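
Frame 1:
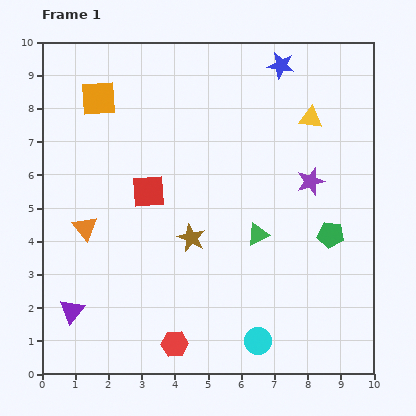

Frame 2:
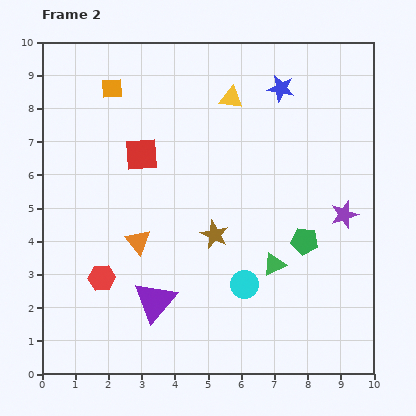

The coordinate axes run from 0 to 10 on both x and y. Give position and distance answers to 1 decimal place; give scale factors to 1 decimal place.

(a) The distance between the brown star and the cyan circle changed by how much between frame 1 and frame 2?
-2.0

Distance in frame 1: 3.7. Distance in frame 2: 1.7.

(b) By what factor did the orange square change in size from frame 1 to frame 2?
0.6×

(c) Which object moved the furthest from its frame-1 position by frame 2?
the red hexagon

(moved 3.0; next 2.5)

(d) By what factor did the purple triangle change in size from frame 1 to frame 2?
1.7×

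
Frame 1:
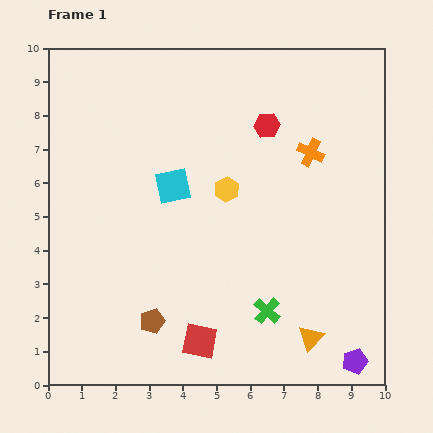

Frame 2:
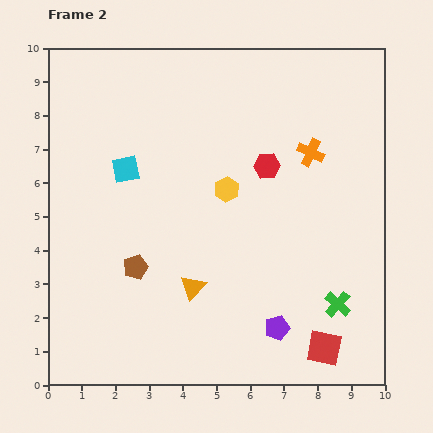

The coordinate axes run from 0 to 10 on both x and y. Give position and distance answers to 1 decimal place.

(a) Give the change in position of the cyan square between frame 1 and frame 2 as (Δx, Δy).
(-1.4, 0.5)

The cyan square was at (3.7, 5.9) in frame 1 and (2.3, 6.4) in frame 2.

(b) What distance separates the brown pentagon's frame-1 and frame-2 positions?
1.7

The brown pentagon moved from (3.1, 1.9) to (2.6, 3.5), a distance of √(0.5² + 1.6²) ≈ 1.7.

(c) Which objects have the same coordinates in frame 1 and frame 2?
the orange cross, the yellow hexagon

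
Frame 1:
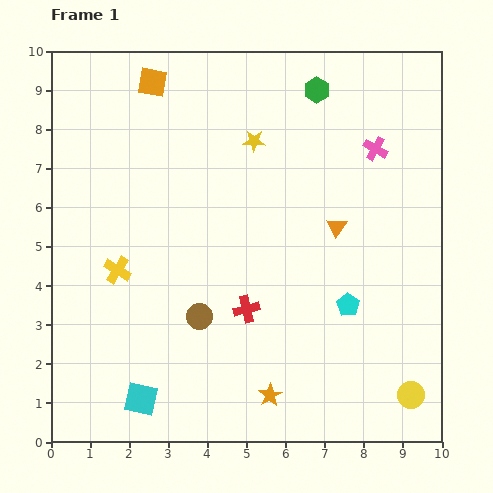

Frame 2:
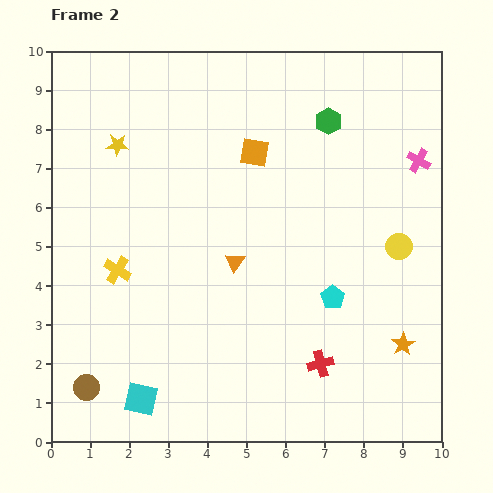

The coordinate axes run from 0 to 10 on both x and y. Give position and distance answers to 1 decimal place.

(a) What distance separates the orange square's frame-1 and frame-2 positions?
3.2

The orange square moved from (2.6, 9.2) to (5.2, 7.4), a distance of √(2.6² + 1.8²) ≈ 3.2.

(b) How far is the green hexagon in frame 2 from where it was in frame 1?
0.9

The green hexagon moved from (6.8, 9.0) to (7.1, 8.2), a distance of √(0.3² + 0.8²) ≈ 0.9.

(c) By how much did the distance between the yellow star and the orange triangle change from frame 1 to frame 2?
+1.2

Distance in frame 1: 3.0. Distance in frame 2: 4.2.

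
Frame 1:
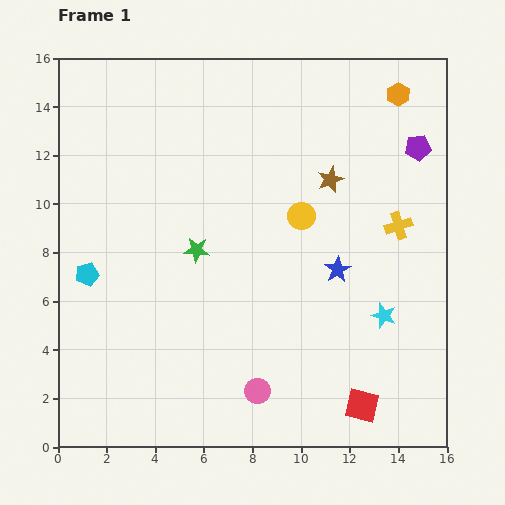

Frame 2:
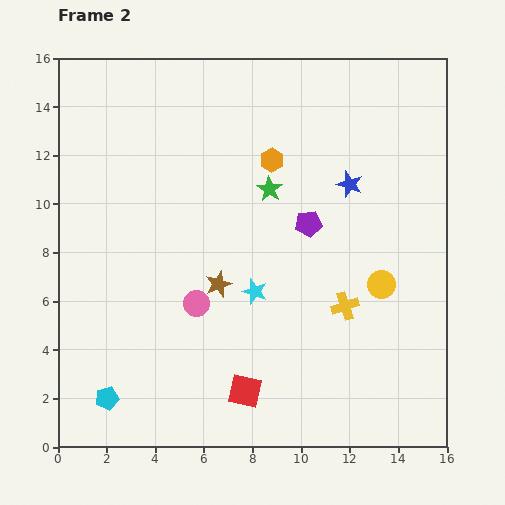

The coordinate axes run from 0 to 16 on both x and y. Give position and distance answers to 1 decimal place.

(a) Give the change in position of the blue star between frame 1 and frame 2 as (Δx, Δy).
(0.5, 3.5)

The blue star was at (11.5, 7.3) in frame 1 and (12.0, 10.8) in frame 2.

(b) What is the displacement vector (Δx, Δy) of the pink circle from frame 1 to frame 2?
(-2.5, 3.6)

The pink circle was at (8.2, 2.3) in frame 1 and (5.7, 5.9) in frame 2.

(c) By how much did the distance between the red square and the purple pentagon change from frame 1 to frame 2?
-3.4

Distance in frame 1: 10.8. Distance in frame 2: 7.4.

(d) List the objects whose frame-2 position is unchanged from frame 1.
none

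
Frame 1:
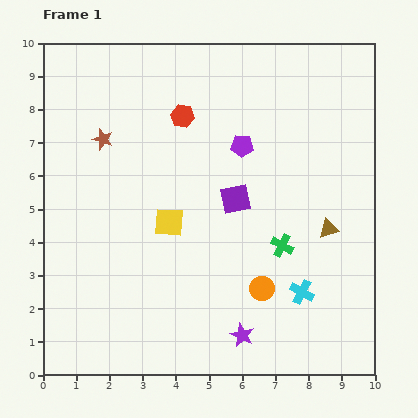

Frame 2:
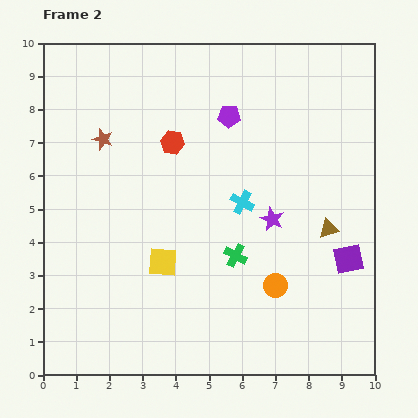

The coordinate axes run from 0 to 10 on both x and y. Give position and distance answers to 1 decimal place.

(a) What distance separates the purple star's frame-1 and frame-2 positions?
3.6

The purple star moved from (6.0, 1.2) to (6.9, 4.7), a distance of √(0.9² + 3.5²) ≈ 3.6.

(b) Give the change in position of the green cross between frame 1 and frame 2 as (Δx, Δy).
(-1.4, -0.3)

The green cross was at (7.2, 3.9) in frame 1 and (5.8, 3.6) in frame 2.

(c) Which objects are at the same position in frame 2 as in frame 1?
the brown star, the brown triangle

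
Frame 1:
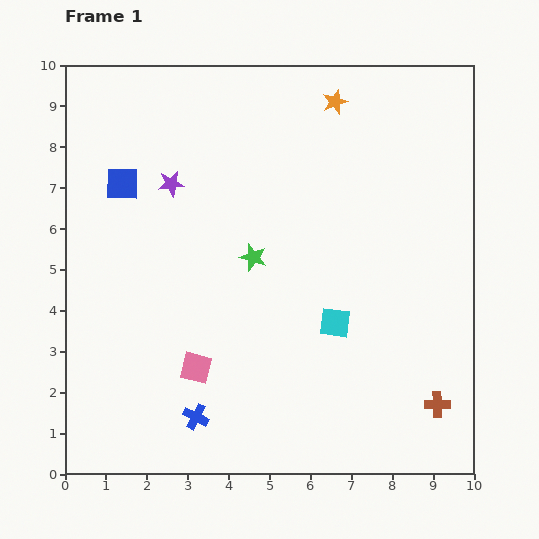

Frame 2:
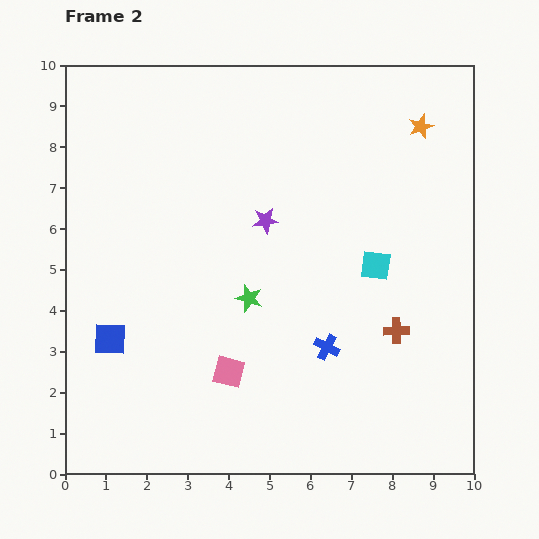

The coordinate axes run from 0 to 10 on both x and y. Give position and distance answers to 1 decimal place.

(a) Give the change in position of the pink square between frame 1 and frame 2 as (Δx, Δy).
(0.8, -0.1)

The pink square was at (3.2, 2.6) in frame 1 and (4.0, 2.5) in frame 2.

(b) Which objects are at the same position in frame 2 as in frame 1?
none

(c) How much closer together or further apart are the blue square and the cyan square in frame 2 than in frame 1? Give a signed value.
+0.5

Distance in frame 1: 6.2. Distance in frame 2: 6.7.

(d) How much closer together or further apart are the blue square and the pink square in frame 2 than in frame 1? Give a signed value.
-1.8

Distance in frame 1: 4.8. Distance in frame 2: 3.0.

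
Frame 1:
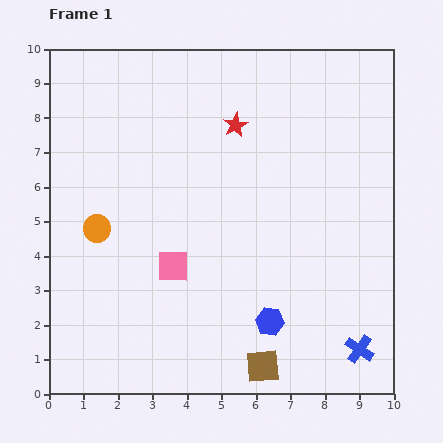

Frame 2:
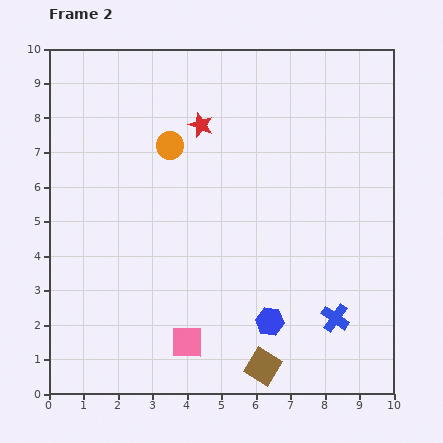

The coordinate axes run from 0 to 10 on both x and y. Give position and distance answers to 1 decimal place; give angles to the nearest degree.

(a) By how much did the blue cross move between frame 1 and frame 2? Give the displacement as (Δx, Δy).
(-0.7, 0.9)

The blue cross was at (9.0, 1.3) in frame 1 and (8.3, 2.2) in frame 2.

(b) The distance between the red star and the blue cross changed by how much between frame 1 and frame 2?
-0.6

Distance in frame 1: 7.4. Distance in frame 2: 6.8.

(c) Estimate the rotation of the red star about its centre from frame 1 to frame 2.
23° counter-clockwise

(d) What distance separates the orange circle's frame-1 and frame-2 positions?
3.2

The orange circle moved from (1.4, 4.8) to (3.5, 7.2), a distance of √(2.1² + 2.4²) ≈ 3.2.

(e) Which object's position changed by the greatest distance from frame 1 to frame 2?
the orange circle

(moved 3.2; next 2.2)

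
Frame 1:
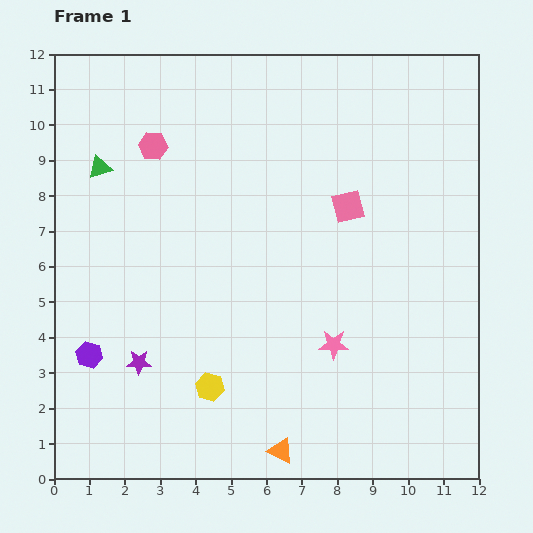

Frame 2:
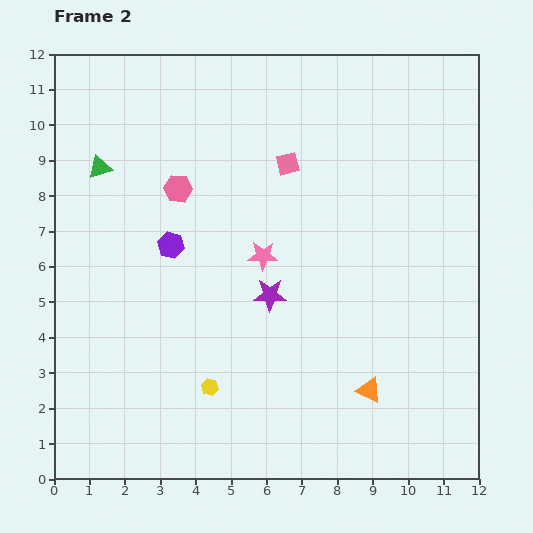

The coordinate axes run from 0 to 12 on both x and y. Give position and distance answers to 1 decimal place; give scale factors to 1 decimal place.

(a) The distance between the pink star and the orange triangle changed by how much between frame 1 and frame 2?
+1.4

Distance in frame 1: 3.4. Distance in frame 2: 4.8.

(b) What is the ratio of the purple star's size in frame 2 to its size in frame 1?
1.3×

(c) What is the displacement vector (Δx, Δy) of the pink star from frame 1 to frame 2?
(-2.0, 2.5)

The pink star was at (7.9, 3.8) in frame 1 and (5.9, 6.3) in frame 2.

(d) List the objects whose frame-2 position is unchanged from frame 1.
the yellow hexagon, the green triangle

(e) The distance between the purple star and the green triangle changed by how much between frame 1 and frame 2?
+0.4

Distance in frame 1: 5.6. Distance in frame 2: 6.0.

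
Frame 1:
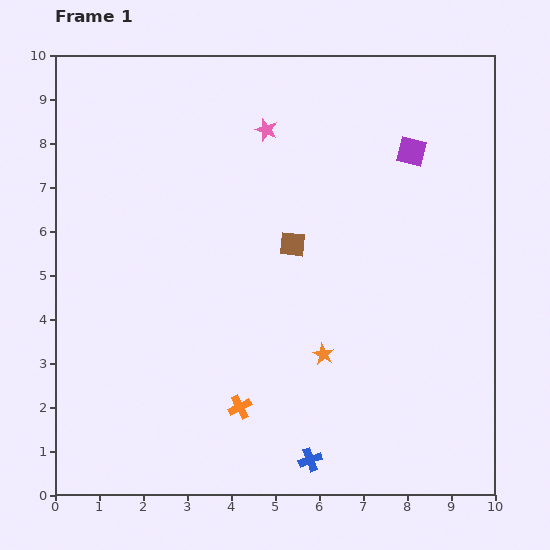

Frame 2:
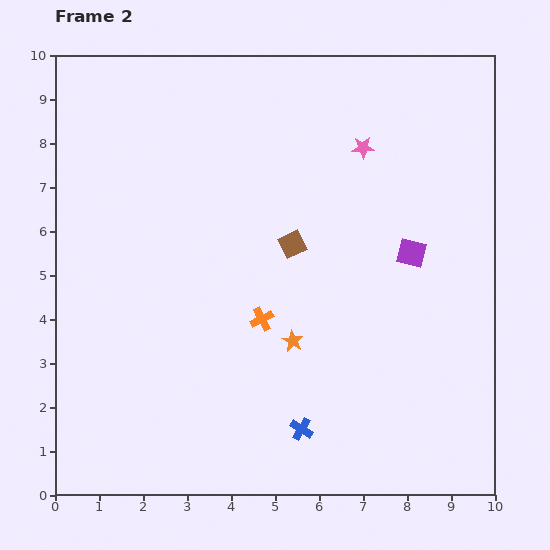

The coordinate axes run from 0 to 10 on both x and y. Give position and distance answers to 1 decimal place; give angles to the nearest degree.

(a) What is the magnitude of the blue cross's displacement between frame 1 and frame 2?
0.7

The blue cross moved from (5.8, 0.8) to (5.6, 1.5), a distance of √(0.2² + 0.7²) ≈ 0.7.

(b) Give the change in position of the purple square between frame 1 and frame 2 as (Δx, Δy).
(0.0, -2.3)

The purple square was at (8.1, 7.8) in frame 1 and (8.1, 5.5) in frame 2.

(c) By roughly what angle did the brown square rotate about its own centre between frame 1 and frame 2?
32° counter-clockwise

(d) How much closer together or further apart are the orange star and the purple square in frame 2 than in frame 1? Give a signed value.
-1.6

Distance in frame 1: 5.0. Distance in frame 2: 3.4.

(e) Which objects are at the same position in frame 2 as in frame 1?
the brown square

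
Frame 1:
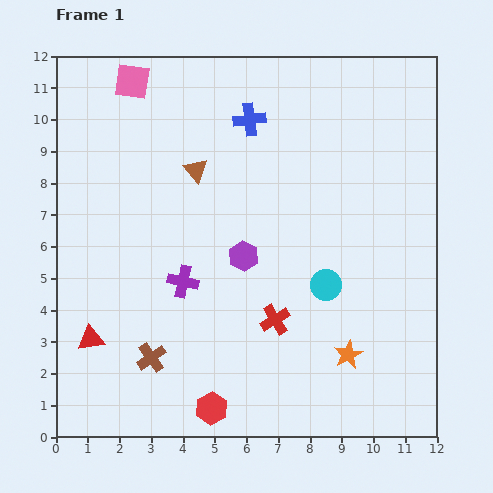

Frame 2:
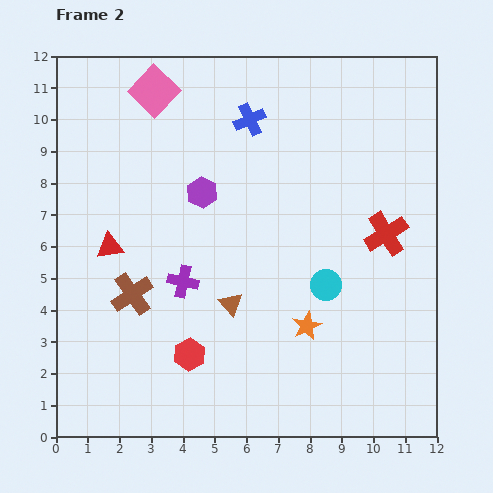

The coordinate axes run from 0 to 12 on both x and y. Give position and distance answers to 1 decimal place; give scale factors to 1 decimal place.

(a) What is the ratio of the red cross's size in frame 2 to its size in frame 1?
1.5×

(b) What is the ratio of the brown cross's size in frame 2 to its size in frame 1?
1.4×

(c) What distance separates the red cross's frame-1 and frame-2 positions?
4.4

The red cross moved from (6.9, 3.7) to (10.4, 6.4), a distance of √(3.5² + 2.7²) ≈ 4.4.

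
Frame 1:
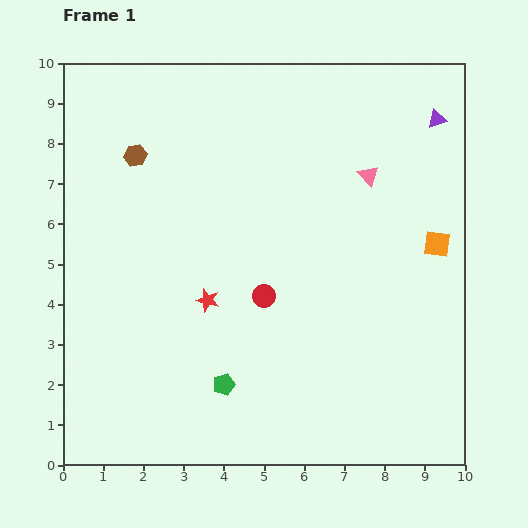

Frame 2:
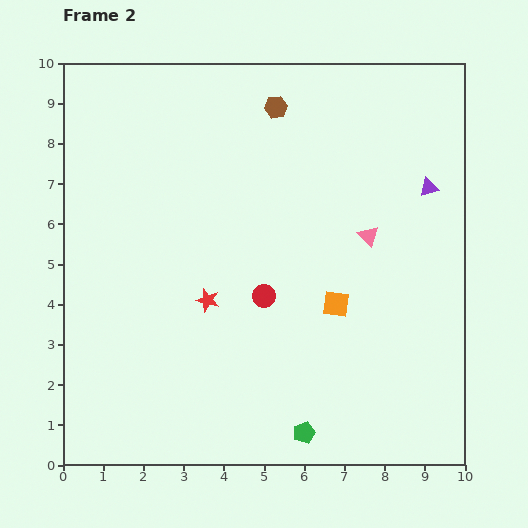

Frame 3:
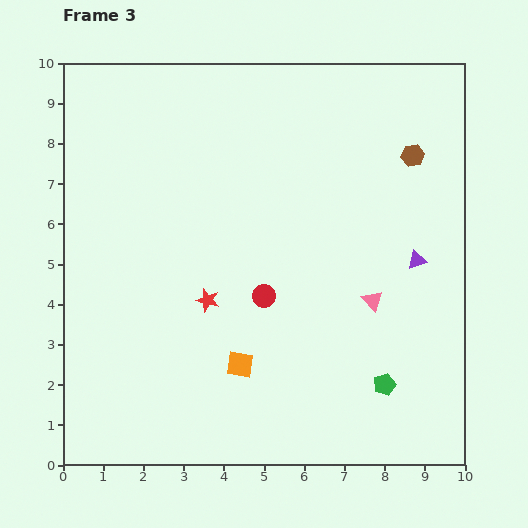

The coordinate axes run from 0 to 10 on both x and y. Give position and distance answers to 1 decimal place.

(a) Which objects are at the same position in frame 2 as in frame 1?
the red circle, the red star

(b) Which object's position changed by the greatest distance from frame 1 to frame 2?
the brown hexagon

(moved 3.7; next 2.9)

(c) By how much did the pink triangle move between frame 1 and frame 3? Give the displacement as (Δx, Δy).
(0.1, -3.1)

The pink triangle was at (7.6, 7.2) in frame 1 and (7.7, 4.1) in frame 3.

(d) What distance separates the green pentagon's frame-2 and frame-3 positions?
2.3

The green pentagon moved from (6.0, 0.8) to (8.0, 2.0), a distance of √(2.0² + 1.2²) ≈ 2.3.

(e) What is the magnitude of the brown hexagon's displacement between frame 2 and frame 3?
3.6

The brown hexagon moved from (5.3, 8.9) to (8.7, 7.7), a distance of √(3.4² + 1.2²) ≈ 3.6.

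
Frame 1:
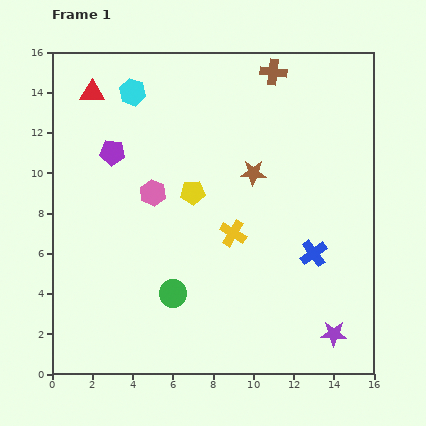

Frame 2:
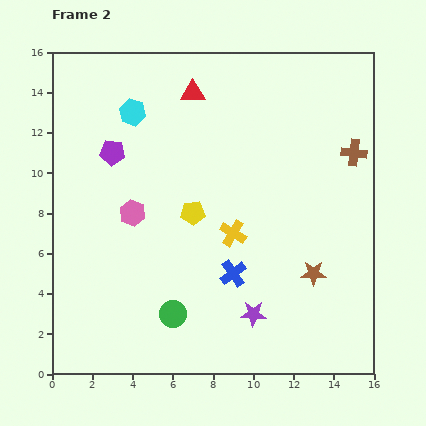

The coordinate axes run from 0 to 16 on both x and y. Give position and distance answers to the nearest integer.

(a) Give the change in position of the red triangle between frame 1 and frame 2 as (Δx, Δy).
(5, 0)

The red triangle was at (2, 14) in frame 1 and (7, 14) in frame 2.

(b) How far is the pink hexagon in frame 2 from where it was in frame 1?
1

The pink hexagon moved from (5, 9) to (4, 8), a distance of √(1² + 1²) ≈ 1.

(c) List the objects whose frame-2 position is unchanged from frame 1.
the purple pentagon, the yellow cross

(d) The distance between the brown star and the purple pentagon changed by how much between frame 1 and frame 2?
+5

Distance in frame 1: 7. Distance in frame 2: 12.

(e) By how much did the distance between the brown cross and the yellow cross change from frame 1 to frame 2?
-1

Distance in frame 1: 8. Distance in frame 2: 7.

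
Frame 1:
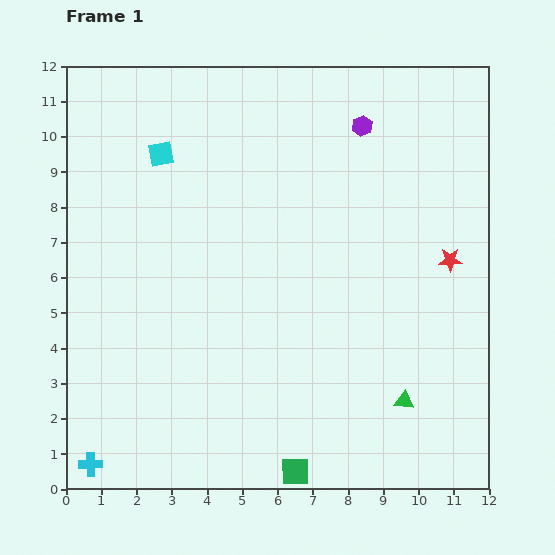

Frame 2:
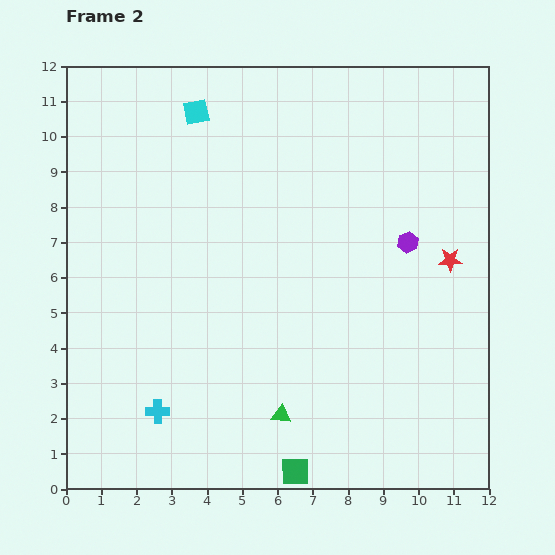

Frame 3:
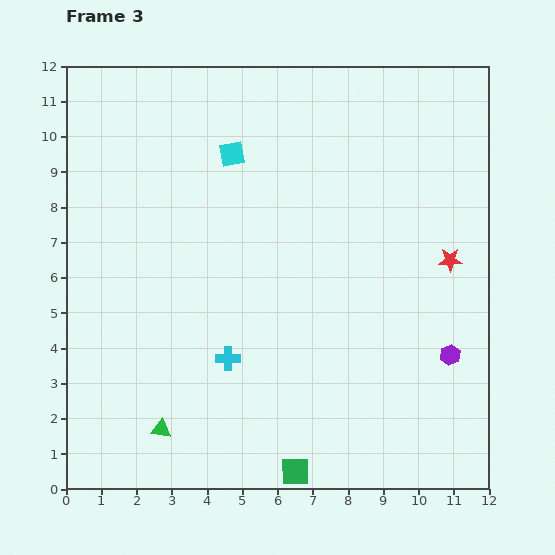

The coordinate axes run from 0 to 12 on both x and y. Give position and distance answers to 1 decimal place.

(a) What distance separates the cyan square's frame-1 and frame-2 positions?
1.6

The cyan square moved from (2.7, 9.5) to (3.7, 10.7), a distance of √(1.0² + 1.2²) ≈ 1.6.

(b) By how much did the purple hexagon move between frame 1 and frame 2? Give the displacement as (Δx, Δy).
(1.3, -3.3)

The purple hexagon was at (8.4, 10.3) in frame 1 and (9.7, 7.0) in frame 2.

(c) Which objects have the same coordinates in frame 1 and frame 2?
the green square, the red star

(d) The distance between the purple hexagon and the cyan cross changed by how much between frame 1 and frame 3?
-6.0

Distance in frame 1: 12.3. Distance in frame 3: 6.3.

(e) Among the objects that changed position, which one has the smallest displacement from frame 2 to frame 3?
the cyan square

(moved 1.6)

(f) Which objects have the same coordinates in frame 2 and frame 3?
the green square, the red star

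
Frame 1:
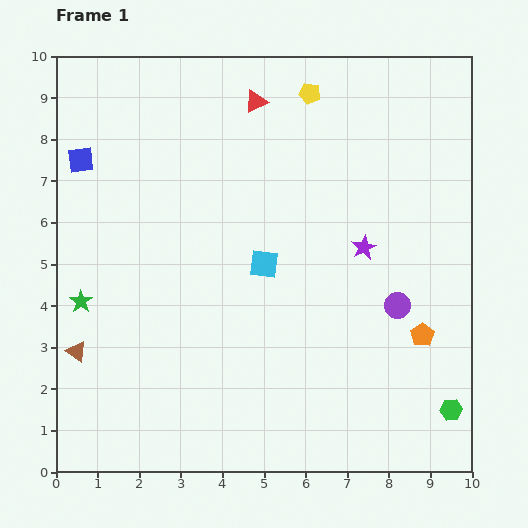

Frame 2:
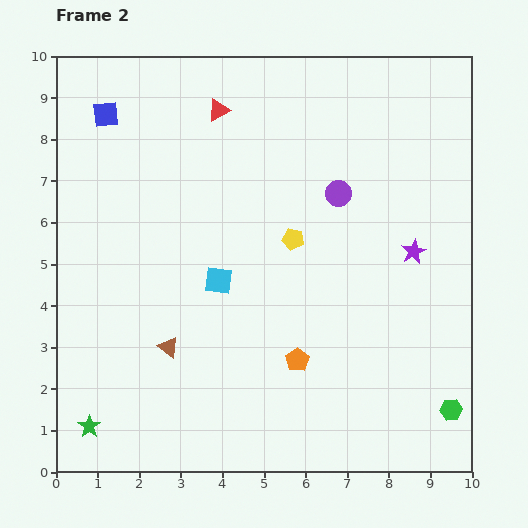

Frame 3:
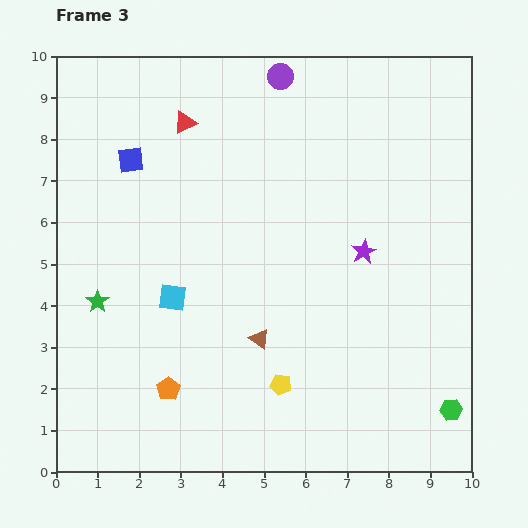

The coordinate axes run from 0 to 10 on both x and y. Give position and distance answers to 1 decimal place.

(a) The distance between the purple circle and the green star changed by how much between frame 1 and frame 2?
+0.6

Distance in frame 1: 7.6. Distance in frame 2: 8.2.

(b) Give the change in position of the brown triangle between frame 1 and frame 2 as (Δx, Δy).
(2.2, 0.1)

The brown triangle was at (0.5, 2.9) in frame 1 and (2.7, 3.0) in frame 2.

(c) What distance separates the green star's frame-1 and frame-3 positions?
0.4

The green star moved from (0.6, 4.1) to (1.0, 4.1), a distance of √(0.4² + 0.0²) ≈ 0.4.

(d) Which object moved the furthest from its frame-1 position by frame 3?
the yellow pentagon

(moved 7.0; next 6.2)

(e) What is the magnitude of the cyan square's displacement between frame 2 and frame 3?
1.2

The cyan square moved from (3.9, 4.6) to (2.8, 4.2), a distance of √(1.1² + 0.4²) ≈ 1.2.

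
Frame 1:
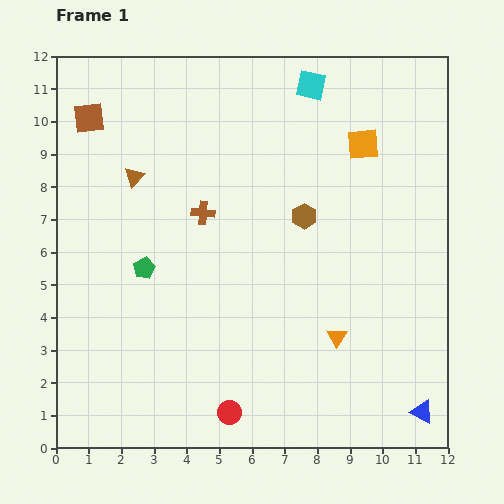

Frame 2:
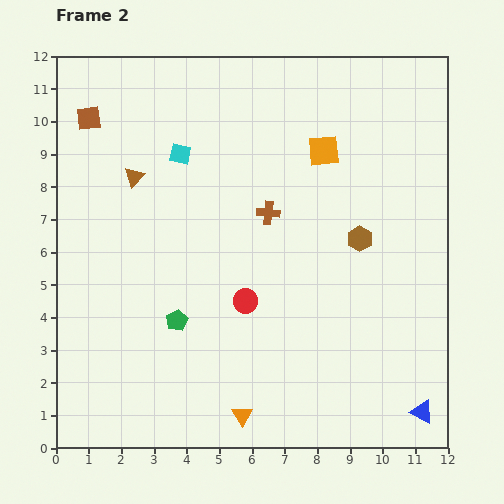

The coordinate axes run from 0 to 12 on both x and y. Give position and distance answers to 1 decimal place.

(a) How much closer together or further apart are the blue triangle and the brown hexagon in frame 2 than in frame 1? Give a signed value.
-1.4

Distance in frame 1: 7.0. Distance in frame 2: 5.6.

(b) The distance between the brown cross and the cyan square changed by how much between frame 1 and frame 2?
-1.9

Distance in frame 1: 5.1. Distance in frame 2: 3.2.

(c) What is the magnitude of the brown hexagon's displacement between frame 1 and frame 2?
1.8

The brown hexagon moved from (7.6, 7.1) to (9.3, 6.4), a distance of √(1.7² + 0.7²) ≈ 1.8.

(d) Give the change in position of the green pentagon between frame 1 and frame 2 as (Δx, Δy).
(1.0, -1.6)

The green pentagon was at (2.7, 5.5) in frame 1 and (3.7, 3.9) in frame 2.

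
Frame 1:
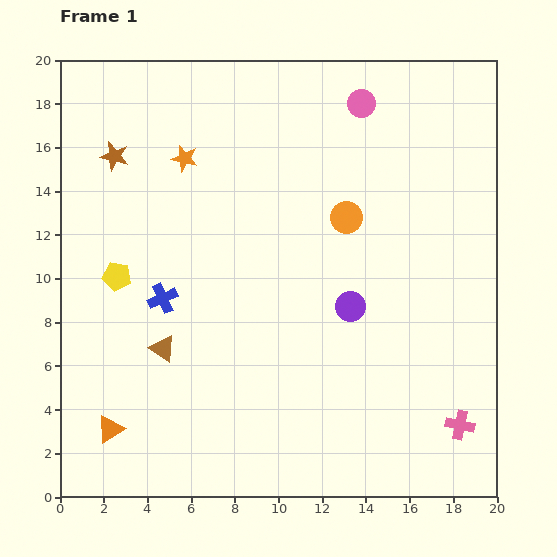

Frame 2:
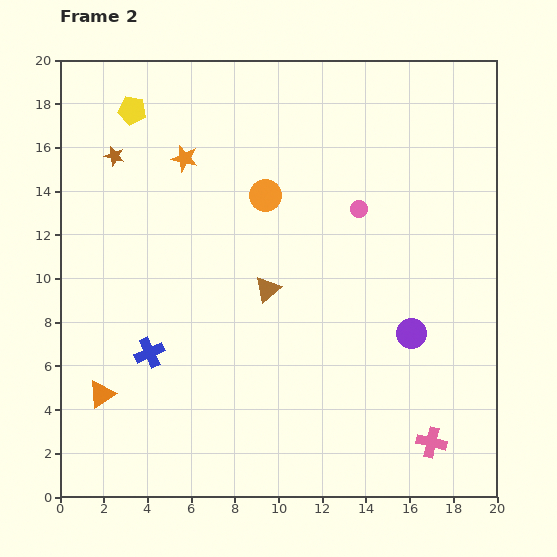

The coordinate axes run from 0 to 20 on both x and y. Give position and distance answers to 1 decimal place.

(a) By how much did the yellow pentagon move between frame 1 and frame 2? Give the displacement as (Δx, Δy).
(0.7, 7.6)

The yellow pentagon was at (2.6, 10.1) in frame 1 and (3.3, 17.7) in frame 2.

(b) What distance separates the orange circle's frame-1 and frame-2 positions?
3.8

The orange circle moved from (13.1, 12.8) to (9.4, 13.8), a distance of √(3.7² + 1.0²) ≈ 3.8.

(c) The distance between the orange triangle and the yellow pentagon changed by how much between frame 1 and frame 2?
+6.1

Distance in frame 1: 7.0. Distance in frame 2: 13.1.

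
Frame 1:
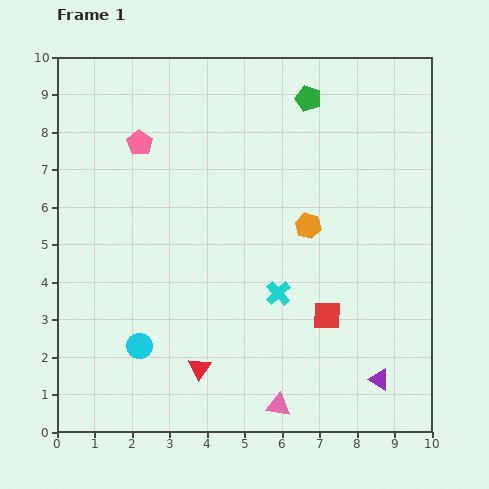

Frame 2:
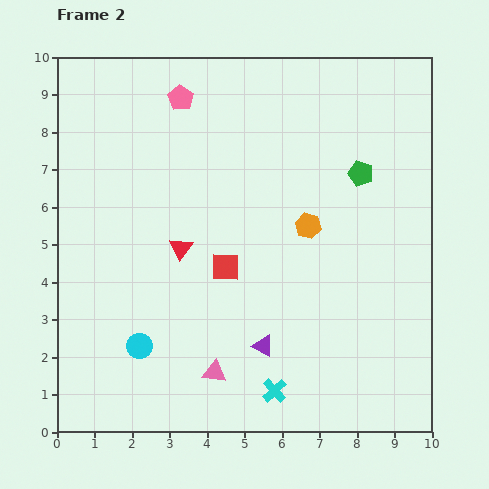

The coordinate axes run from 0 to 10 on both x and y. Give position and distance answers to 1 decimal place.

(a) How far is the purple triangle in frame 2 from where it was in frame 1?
3.2

The purple triangle moved from (8.6, 1.4) to (5.5, 2.3), a distance of √(3.1² + 0.9²) ≈ 3.2.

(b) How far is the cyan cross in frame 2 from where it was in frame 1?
2.6

The cyan cross moved from (5.9, 3.7) to (5.8, 1.1), a distance of √(0.1² + 2.6²) ≈ 2.6.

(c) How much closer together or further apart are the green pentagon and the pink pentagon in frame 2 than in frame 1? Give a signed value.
+0.5

Distance in frame 1: 4.7. Distance in frame 2: 5.2.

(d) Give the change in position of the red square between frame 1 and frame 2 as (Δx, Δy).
(-2.7, 1.3)

The red square was at (7.2, 3.1) in frame 1 and (4.5, 4.4) in frame 2.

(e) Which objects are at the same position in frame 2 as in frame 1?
the cyan circle, the orange hexagon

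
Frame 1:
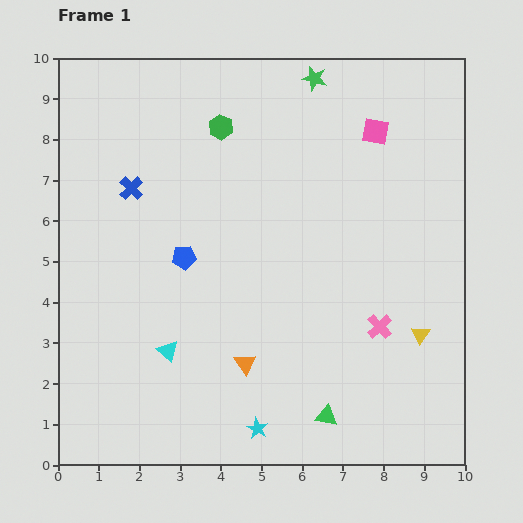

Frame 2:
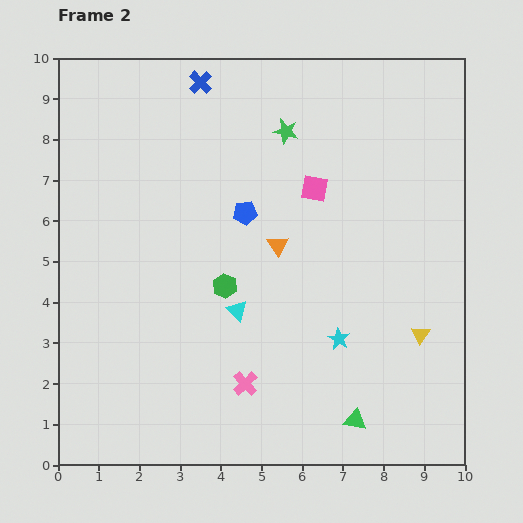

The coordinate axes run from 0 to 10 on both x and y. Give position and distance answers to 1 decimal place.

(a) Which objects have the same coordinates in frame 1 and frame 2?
the yellow triangle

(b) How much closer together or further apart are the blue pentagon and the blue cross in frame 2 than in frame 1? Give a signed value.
+1.3

Distance in frame 1: 2.1. Distance in frame 2: 3.4.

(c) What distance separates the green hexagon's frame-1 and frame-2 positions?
3.9

The green hexagon moved from (4.0, 8.3) to (4.1, 4.4), a distance of √(0.1² + 3.9²) ≈ 3.9.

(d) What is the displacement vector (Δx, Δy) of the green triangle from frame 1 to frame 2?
(0.7, -0.1)

The green triangle was at (6.6, 1.2) in frame 1 and (7.3, 1.1) in frame 2.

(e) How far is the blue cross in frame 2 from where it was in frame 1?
3.1

The blue cross moved from (1.8, 6.8) to (3.5, 9.4), a distance of √(1.7² + 2.6²) ≈ 3.1.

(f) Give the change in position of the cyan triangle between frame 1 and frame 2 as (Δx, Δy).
(1.7, 1.0)

The cyan triangle was at (2.7, 2.8) in frame 1 and (4.4, 3.8) in frame 2.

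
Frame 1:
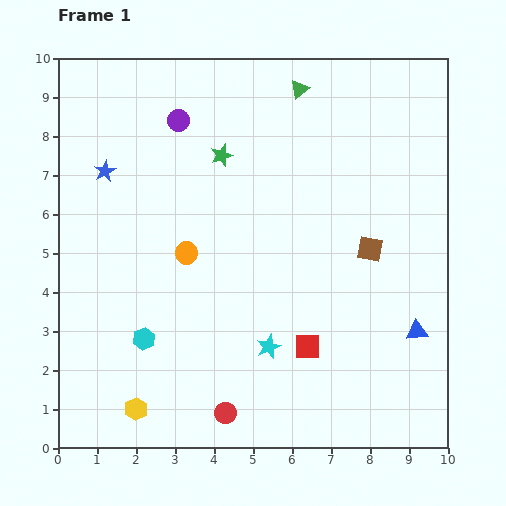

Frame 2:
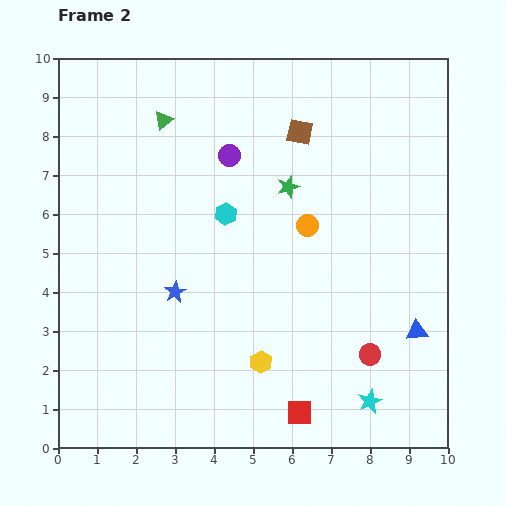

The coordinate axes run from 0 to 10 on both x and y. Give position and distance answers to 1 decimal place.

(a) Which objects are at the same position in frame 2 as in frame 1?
the blue triangle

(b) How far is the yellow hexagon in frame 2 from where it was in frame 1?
3.4

The yellow hexagon moved from (2.0, 1.0) to (5.2, 2.2), a distance of √(3.2² + 1.2²) ≈ 3.4.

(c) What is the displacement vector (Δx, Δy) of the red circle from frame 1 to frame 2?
(3.7, 1.5)

The red circle was at (4.3, 0.9) in frame 1 and (8.0, 2.4) in frame 2.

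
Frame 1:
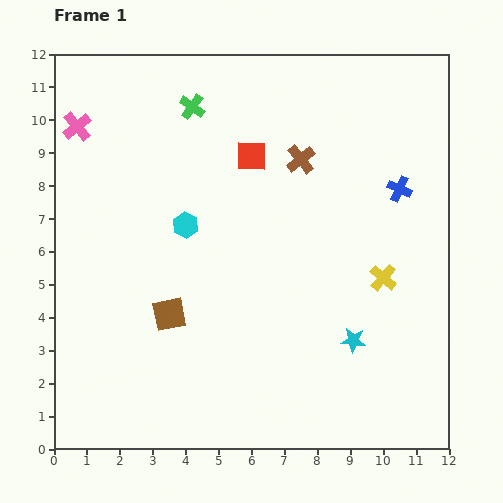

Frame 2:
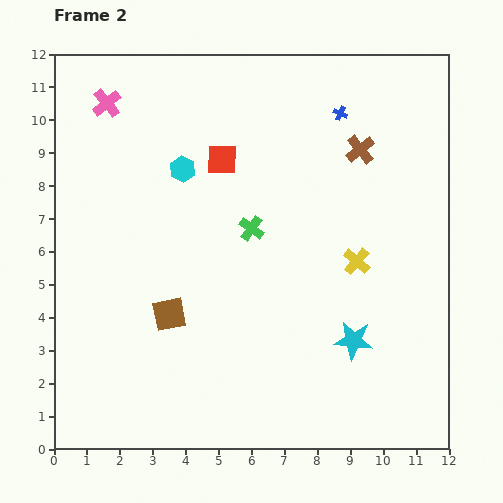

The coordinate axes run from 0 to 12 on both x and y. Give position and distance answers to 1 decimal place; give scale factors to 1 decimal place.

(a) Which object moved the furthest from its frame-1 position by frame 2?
the green cross

(moved 4.1; next 2.9)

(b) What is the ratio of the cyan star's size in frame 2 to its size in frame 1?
1.5×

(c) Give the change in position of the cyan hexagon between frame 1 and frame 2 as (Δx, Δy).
(-0.1, 1.7)

The cyan hexagon was at (4.0, 6.8) in frame 1 and (3.9, 8.5) in frame 2.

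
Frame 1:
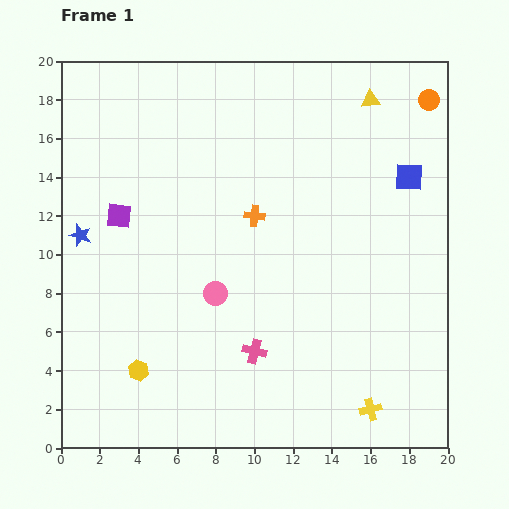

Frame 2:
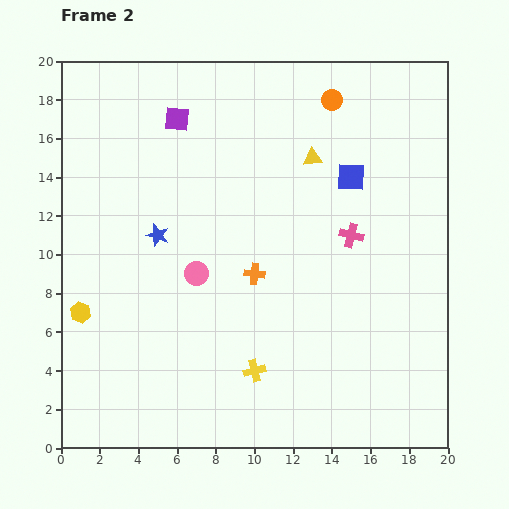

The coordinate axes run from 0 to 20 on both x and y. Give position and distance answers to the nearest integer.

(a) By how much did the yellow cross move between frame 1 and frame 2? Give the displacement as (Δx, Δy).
(-6, 2)

The yellow cross was at (16, 2) in frame 1 and (10, 4) in frame 2.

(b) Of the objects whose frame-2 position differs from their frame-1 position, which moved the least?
the pink circle

(moved 1)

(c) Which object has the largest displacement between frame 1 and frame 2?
the pink cross

(moved 8; next 6)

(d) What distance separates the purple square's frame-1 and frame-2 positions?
6

The purple square moved from (3, 12) to (6, 17), a distance of √(3² + 5²) ≈ 6.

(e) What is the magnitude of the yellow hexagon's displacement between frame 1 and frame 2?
4

The yellow hexagon moved from (4, 4) to (1, 7), a distance of √(3² + 3²) ≈ 4.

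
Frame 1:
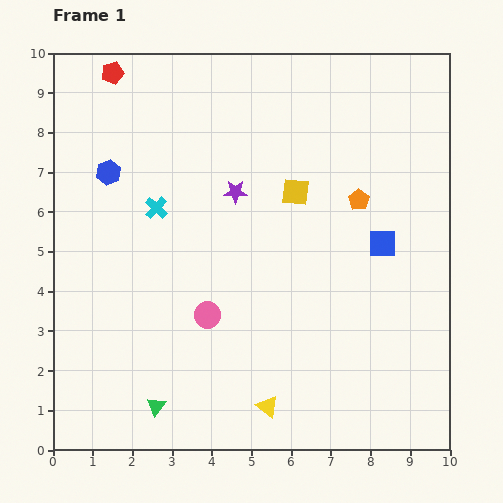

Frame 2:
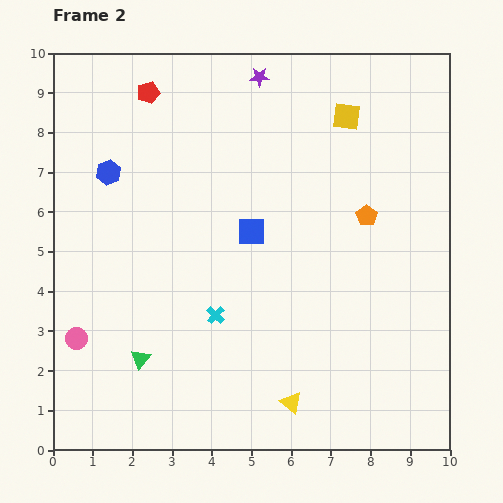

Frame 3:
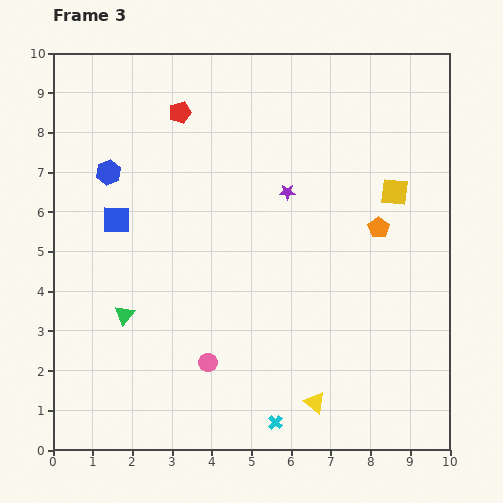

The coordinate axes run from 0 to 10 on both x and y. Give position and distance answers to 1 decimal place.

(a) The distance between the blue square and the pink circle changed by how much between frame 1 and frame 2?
+0.4

Distance in frame 1: 4.8. Distance in frame 2: 5.2.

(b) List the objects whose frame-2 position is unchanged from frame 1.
the blue hexagon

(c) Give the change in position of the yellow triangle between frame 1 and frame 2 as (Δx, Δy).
(0.6, 0.1)

The yellow triangle was at (5.4, 1.1) in frame 1 and (6.0, 1.2) in frame 2.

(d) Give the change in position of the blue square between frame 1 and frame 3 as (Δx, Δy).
(-6.7, 0.6)

The blue square was at (8.3, 5.2) in frame 1 and (1.6, 5.8) in frame 3.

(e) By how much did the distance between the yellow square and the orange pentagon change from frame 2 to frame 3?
-1.5

Distance in frame 2: 2.5. Distance in frame 3: 1.0.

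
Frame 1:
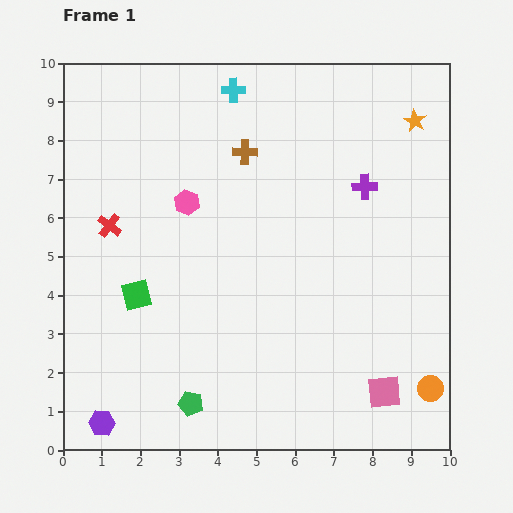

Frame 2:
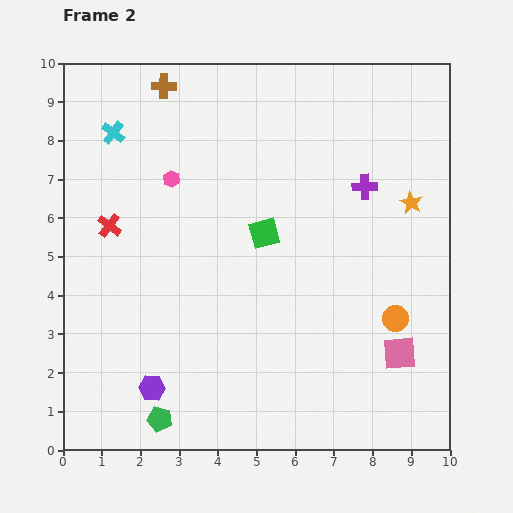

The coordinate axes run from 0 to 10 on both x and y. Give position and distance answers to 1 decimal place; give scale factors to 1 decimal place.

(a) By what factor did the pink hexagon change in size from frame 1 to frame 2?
0.7×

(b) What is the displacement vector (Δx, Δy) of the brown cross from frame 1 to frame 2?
(-2.1, 1.7)

The brown cross was at (4.7, 7.7) in frame 1 and (2.6, 9.4) in frame 2.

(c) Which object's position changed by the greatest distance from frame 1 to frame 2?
the green square

(moved 3.7; next 3.3)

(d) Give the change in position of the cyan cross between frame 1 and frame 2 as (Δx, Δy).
(-3.1, -1.1)

The cyan cross was at (4.4, 9.3) in frame 1 and (1.3, 8.2) in frame 2.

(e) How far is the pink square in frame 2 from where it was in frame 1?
1.1

The pink square moved from (8.3, 1.5) to (8.7, 2.5), a distance of √(0.4² + 1.0²) ≈ 1.1.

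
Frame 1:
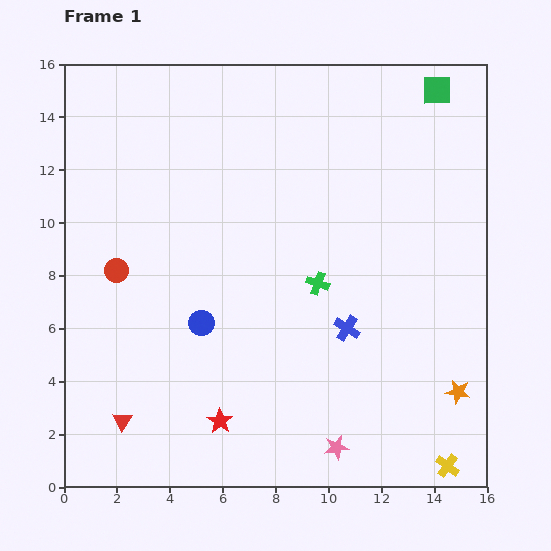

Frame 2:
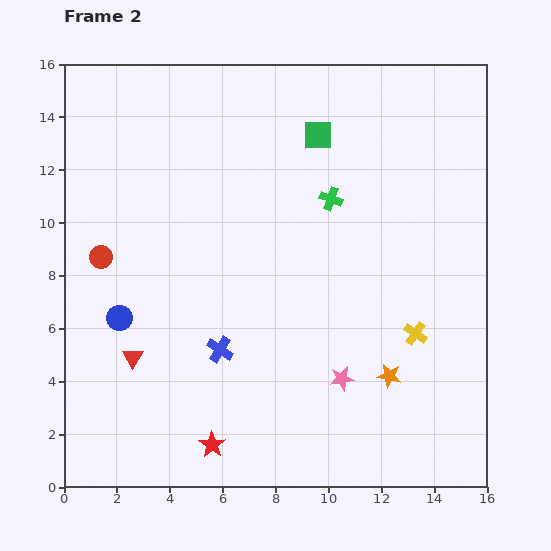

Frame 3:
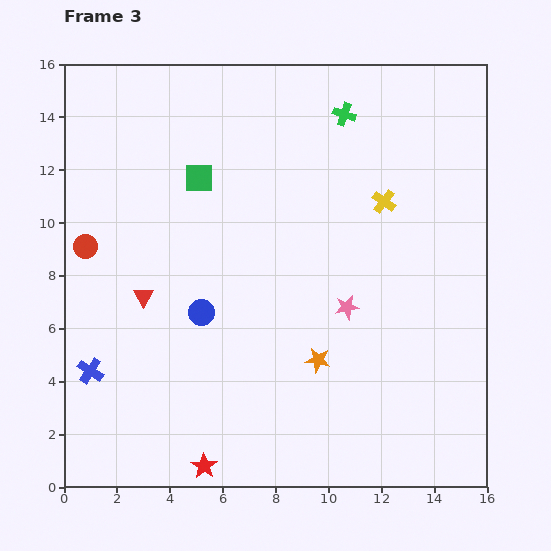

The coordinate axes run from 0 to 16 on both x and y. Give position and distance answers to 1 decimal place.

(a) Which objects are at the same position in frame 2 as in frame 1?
none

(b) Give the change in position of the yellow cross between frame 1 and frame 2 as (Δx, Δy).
(-1.2, 5.0)

The yellow cross was at (14.5, 0.8) in frame 1 and (13.3, 5.8) in frame 2.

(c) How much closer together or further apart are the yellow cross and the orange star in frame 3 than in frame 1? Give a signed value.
+3.7

Distance in frame 1: 2.8. Distance in frame 3: 6.5.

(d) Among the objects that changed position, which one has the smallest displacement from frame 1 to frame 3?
the blue circle

(moved 0.4)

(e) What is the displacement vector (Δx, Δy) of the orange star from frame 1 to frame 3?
(-5.3, 1.2)

The orange star was at (14.9, 3.6) in frame 1 and (9.6, 4.8) in frame 3.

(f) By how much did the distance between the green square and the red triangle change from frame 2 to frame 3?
-5.9

Distance in frame 2: 10.9. Distance in frame 3: 5.0.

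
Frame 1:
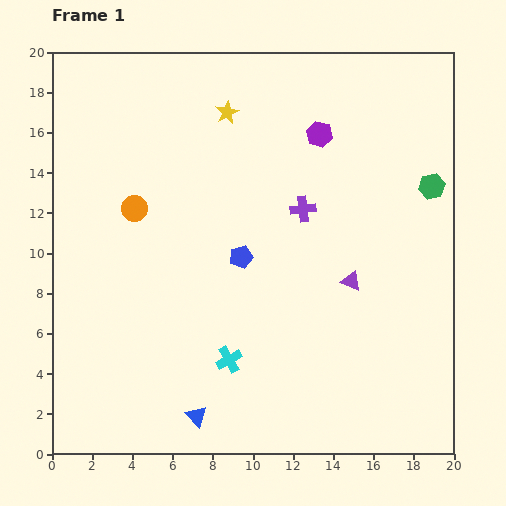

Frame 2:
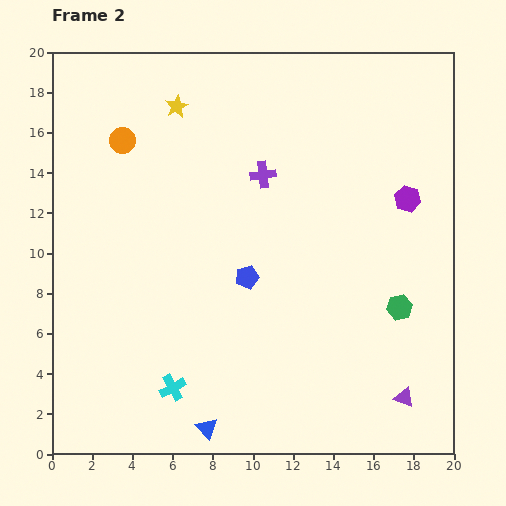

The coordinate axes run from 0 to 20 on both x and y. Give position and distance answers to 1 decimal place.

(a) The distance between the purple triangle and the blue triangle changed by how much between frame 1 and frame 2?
-0.3

Distance in frame 1: 10.2. Distance in frame 2: 9.9.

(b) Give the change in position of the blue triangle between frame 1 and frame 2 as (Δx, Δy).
(0.5, -0.6)

The blue triangle was at (7.2, 1.9) in frame 1 and (7.7, 1.3) in frame 2.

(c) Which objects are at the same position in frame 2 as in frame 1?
none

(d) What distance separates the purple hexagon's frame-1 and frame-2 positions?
5.4

The purple hexagon moved from (13.3, 15.9) to (17.7, 12.7), a distance of √(4.4² + 3.2²) ≈ 5.4.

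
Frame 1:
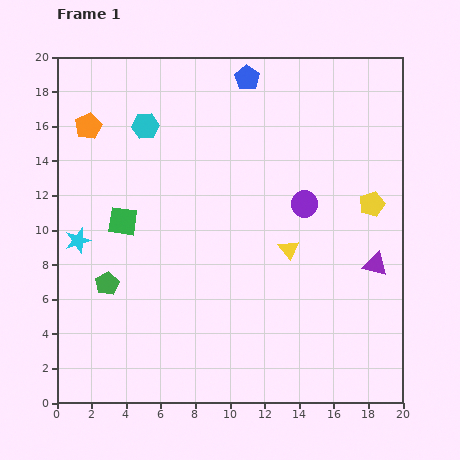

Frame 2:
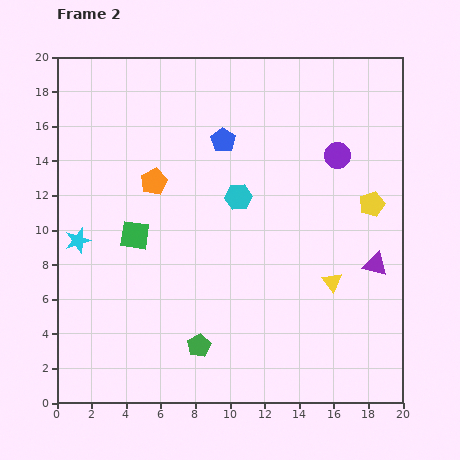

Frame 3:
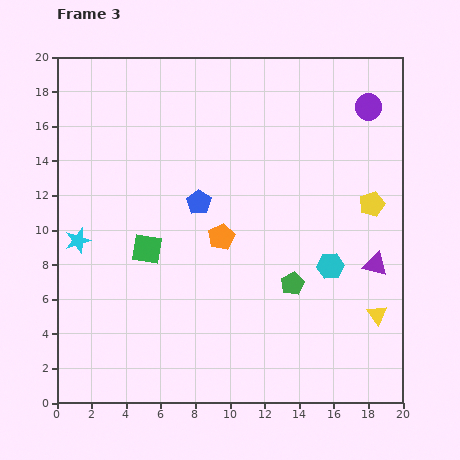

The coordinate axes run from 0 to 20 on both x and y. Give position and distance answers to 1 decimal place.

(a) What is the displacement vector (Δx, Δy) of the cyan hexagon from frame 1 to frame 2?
(5.4, -4.1)

The cyan hexagon was at (5.1, 16.0) in frame 1 and (10.5, 11.9) in frame 2.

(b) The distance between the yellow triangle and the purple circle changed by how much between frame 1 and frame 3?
+9.2

Distance in frame 1: 2.8. Distance in frame 3: 12.0.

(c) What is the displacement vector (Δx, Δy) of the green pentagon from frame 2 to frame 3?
(5.4, 3.6)

The green pentagon was at (8.2, 3.3) in frame 2 and (13.6, 6.9) in frame 3.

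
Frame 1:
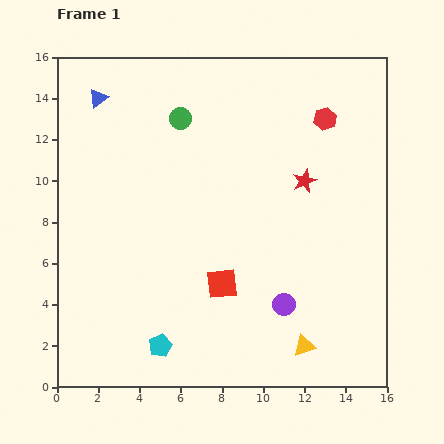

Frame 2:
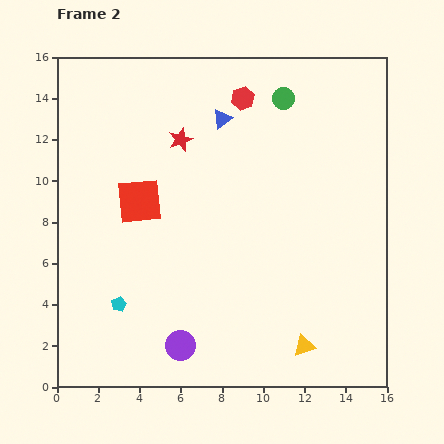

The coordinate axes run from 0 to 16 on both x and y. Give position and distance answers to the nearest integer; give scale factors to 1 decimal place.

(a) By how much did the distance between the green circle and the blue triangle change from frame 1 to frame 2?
-1

Distance in frame 1: 4. Distance in frame 2: 3.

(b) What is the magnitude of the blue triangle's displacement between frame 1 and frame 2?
6

The blue triangle moved from (2, 14) to (8, 13), a distance of √(6² + 1²) ≈ 6.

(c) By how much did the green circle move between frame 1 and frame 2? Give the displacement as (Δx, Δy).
(5, 1)

The green circle was at (6, 13) in frame 1 and (11, 14) in frame 2.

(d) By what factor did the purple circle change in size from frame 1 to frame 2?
1.3×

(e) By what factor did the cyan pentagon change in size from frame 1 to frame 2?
0.6×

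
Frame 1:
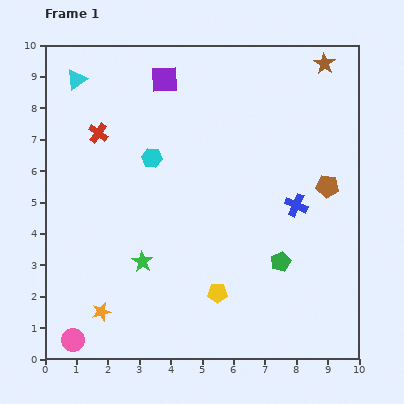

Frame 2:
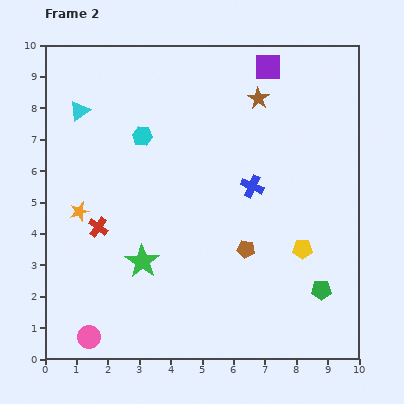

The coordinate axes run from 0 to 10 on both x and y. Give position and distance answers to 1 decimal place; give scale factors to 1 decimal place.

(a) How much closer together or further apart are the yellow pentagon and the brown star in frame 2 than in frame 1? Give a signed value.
-3.1

Distance in frame 1: 8.1. Distance in frame 2: 5.0.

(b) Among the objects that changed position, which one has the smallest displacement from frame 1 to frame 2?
the pink circle

(moved 0.5)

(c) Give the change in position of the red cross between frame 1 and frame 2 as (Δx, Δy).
(0.0, -3.0)

The red cross was at (1.7, 7.2) in frame 1 and (1.7, 4.2) in frame 2.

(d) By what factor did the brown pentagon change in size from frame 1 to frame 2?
0.8×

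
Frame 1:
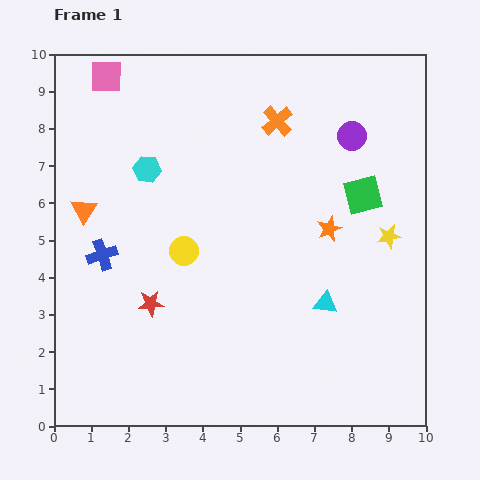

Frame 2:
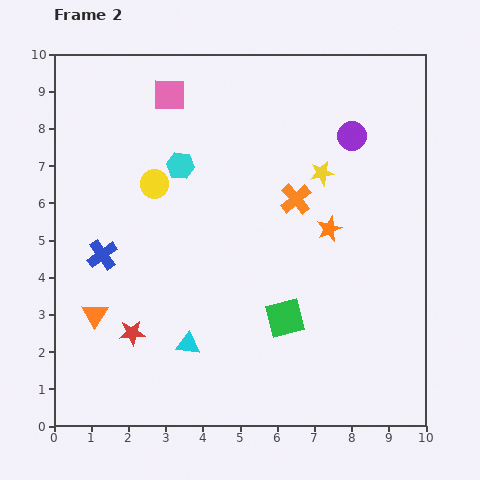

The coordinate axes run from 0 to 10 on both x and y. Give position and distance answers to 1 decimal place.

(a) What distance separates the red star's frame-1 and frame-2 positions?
0.9

The red star moved from (2.6, 3.3) to (2.1, 2.5), a distance of √(0.5² + 0.8²) ≈ 0.9.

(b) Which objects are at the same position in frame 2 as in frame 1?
the orange star, the purple circle, the blue cross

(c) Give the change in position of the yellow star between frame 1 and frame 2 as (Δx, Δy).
(-1.8, 1.7)

The yellow star was at (9.0, 5.1) in frame 1 and (7.2, 6.8) in frame 2.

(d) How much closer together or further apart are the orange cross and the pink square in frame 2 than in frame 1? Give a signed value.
-0.4

Distance in frame 1: 4.8. Distance in frame 2: 4.4.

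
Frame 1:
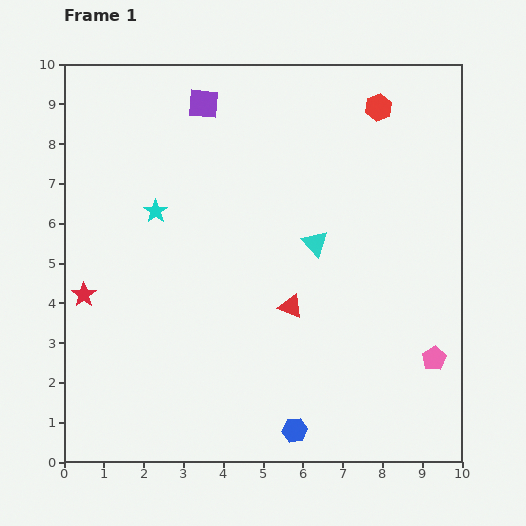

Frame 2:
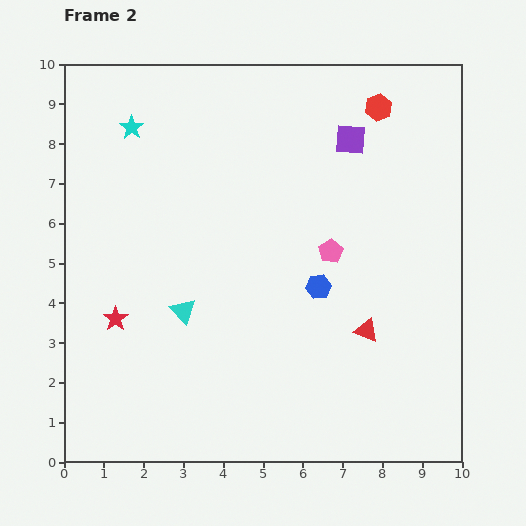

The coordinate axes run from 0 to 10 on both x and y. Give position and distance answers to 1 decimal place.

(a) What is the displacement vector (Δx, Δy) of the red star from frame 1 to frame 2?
(0.8, -0.6)

The red star was at (0.5, 4.2) in frame 1 and (1.3, 3.6) in frame 2.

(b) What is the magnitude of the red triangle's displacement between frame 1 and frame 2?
2.0

The red triangle moved from (5.7, 3.9) to (7.6, 3.3), a distance of √(1.9² + 0.6²) ≈ 2.0.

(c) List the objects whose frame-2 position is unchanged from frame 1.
the red hexagon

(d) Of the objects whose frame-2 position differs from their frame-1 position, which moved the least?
the red star

(moved 1.0)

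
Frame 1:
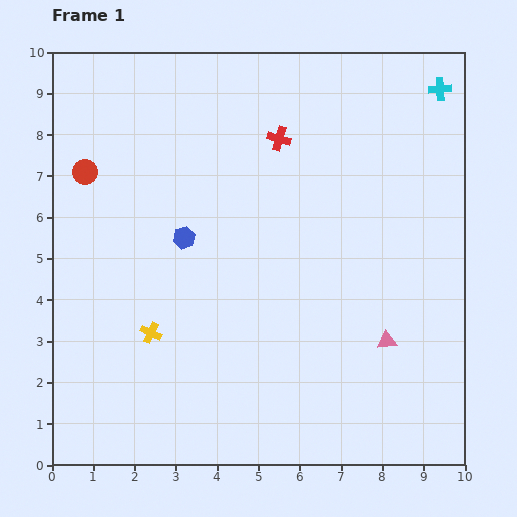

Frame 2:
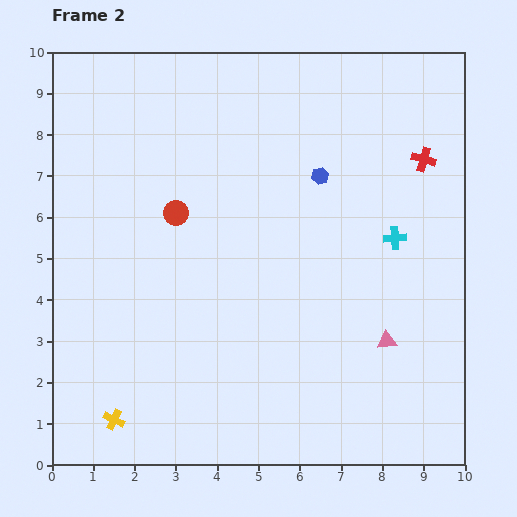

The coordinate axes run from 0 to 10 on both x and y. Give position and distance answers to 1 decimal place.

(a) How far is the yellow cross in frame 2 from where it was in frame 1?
2.3

The yellow cross moved from (2.4, 3.2) to (1.5, 1.1), a distance of √(0.9² + 2.1²) ≈ 2.3.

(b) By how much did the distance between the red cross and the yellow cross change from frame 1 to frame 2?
+4.2

Distance in frame 1: 5.6. Distance in frame 2: 9.8.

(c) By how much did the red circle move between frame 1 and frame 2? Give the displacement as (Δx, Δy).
(2.2, -1.0)

The red circle was at (0.8, 7.1) in frame 1 and (3.0, 6.1) in frame 2.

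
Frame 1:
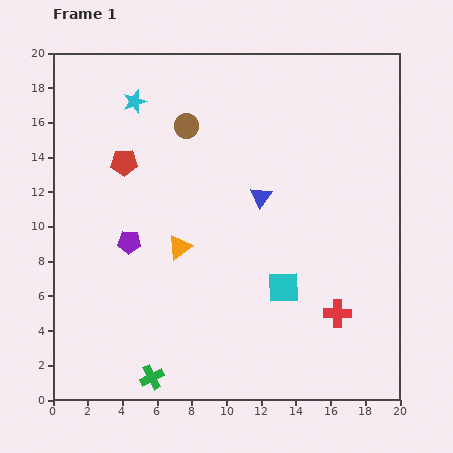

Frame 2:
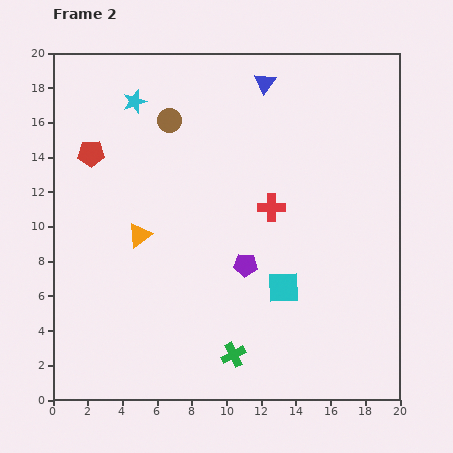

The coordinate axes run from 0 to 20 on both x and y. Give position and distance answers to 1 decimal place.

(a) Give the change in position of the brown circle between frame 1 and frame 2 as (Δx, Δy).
(-1.0, 0.3)

The brown circle was at (7.7, 15.8) in frame 1 and (6.7, 16.1) in frame 2.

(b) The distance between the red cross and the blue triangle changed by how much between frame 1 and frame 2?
-0.8

Distance in frame 1: 8.0. Distance in frame 2: 7.2.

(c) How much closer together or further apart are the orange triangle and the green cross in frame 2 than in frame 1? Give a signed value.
+1.1

Distance in frame 1: 7.7. Distance in frame 2: 8.8.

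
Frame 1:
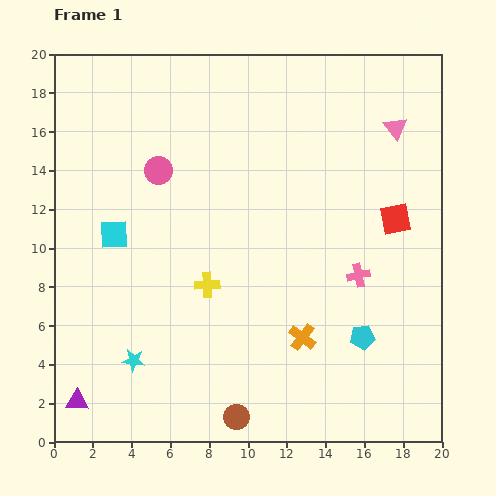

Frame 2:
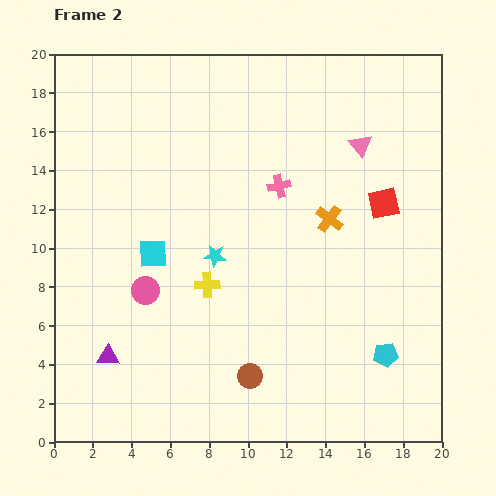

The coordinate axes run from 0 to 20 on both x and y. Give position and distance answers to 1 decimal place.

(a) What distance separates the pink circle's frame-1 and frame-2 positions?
6.2

The pink circle moved from (5.4, 14.0) to (4.7, 7.8), a distance of √(0.7² + 6.2²) ≈ 6.2.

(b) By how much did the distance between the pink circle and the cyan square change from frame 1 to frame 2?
-2.1

Distance in frame 1: 4.0. Distance in frame 2: 1.9.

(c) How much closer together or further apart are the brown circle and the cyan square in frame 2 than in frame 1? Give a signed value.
-3.3

Distance in frame 1: 11.3. Distance in frame 2: 8.0.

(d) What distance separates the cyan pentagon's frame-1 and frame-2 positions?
1.5

The cyan pentagon moved from (15.9, 5.4) to (17.1, 4.5), a distance of √(1.2² + 0.9²) ≈ 1.5.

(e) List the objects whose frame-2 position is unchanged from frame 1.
the yellow cross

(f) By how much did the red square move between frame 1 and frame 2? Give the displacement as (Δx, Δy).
(-0.6, 0.8)

The red square was at (17.6, 11.5) in frame 1 and (17.0, 12.3) in frame 2.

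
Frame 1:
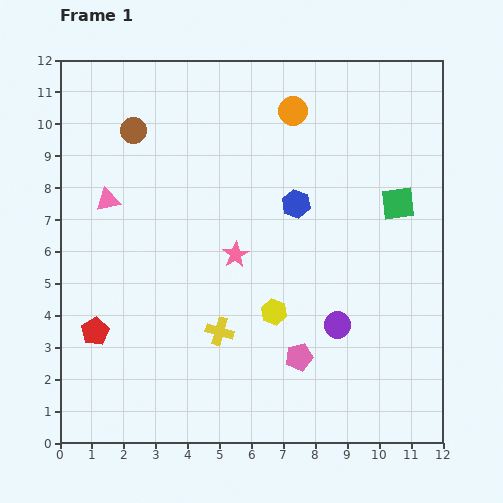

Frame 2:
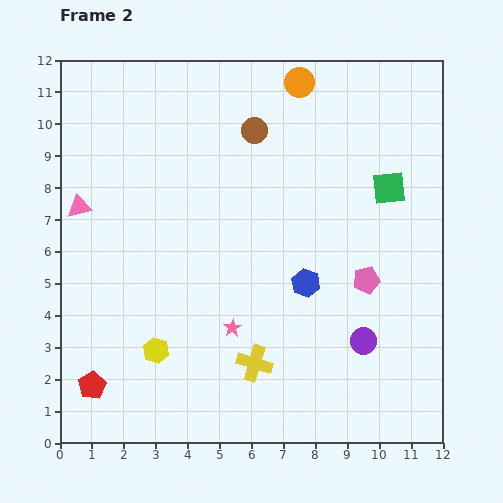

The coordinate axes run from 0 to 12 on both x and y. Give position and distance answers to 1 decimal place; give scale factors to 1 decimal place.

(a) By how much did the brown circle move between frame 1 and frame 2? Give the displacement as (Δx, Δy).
(3.8, 0.0)

The brown circle was at (2.3, 9.8) in frame 1 and (6.1, 9.8) in frame 2.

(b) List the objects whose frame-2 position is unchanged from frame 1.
none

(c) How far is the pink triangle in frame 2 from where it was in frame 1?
0.9

The pink triangle moved from (1.5, 7.6) to (0.6, 7.4), a distance of √(0.9² + 0.2²) ≈ 0.9.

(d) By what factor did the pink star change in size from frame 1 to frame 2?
0.7×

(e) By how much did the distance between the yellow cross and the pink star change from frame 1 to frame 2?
-1.2

Distance in frame 1: 2.5. Distance in frame 2: 1.3.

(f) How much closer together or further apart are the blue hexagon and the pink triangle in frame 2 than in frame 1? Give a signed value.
+1.6

Distance in frame 1: 5.9. Distance in frame 2: 7.5.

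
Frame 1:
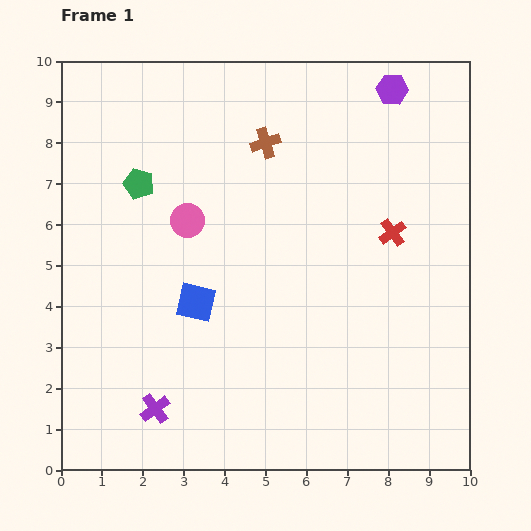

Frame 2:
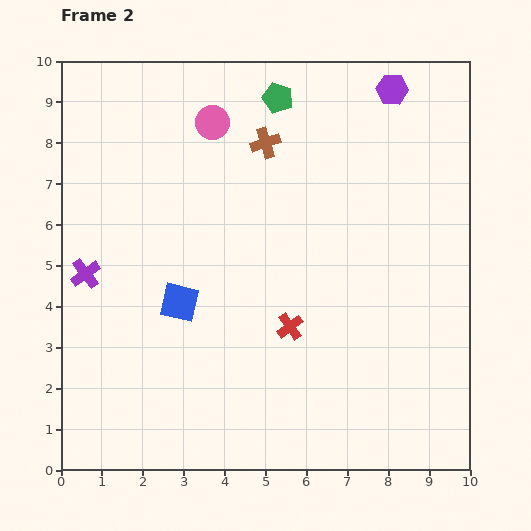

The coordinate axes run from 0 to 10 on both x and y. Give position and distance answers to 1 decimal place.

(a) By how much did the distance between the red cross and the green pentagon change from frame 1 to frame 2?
-0.7

Distance in frame 1: 6.3. Distance in frame 2: 5.6.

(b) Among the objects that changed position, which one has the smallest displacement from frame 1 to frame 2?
the blue square

(moved 0.4)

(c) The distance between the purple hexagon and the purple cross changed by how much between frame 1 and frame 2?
-1.0

Distance in frame 1: 9.7. Distance in frame 2: 8.7.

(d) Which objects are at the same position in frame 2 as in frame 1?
the purple hexagon, the brown cross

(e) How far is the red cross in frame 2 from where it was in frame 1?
3.4

The red cross moved from (8.1, 5.8) to (5.6, 3.5), a distance of √(2.5² + 2.3²) ≈ 3.4.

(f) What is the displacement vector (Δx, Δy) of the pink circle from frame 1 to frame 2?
(0.6, 2.4)

The pink circle was at (3.1, 6.1) in frame 1 and (3.7, 8.5) in frame 2.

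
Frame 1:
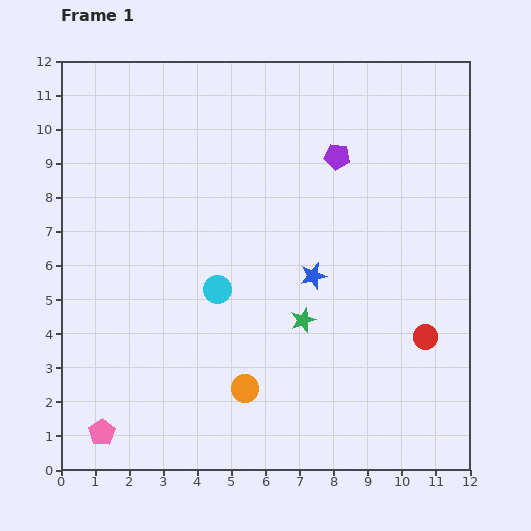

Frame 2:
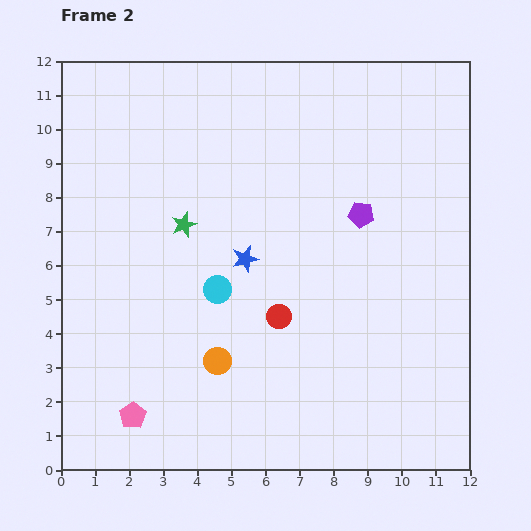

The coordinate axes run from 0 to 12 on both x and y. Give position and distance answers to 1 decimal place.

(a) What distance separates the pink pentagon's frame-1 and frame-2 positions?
1.0

The pink pentagon moved from (1.2, 1.1) to (2.1, 1.6), a distance of √(0.9² + 0.5²) ≈ 1.0.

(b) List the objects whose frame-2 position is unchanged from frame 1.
the cyan circle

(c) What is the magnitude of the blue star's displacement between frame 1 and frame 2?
2.1

The blue star moved from (7.4, 5.7) to (5.4, 6.2), a distance of √(2.0² + 0.5²) ≈ 2.1.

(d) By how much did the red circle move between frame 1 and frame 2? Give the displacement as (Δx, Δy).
(-4.3, 0.6)

The red circle was at (10.7, 3.9) in frame 1 and (6.4, 4.5) in frame 2.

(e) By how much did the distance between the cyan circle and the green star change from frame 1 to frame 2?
-0.6

Distance in frame 1: 2.7. Distance in frame 2: 2.1.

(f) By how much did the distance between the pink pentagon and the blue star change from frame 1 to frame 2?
-2.0

Distance in frame 1: 7.7. Distance in frame 2: 5.7.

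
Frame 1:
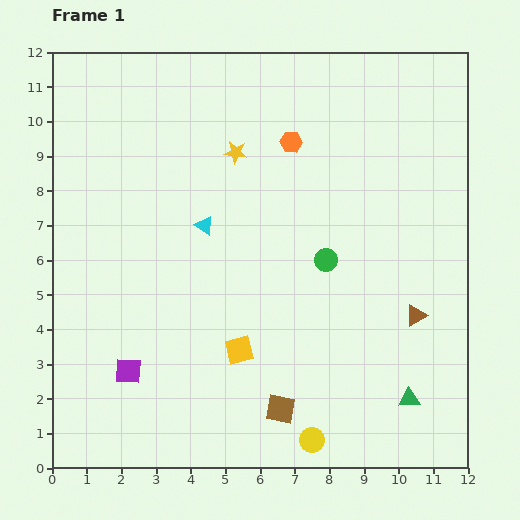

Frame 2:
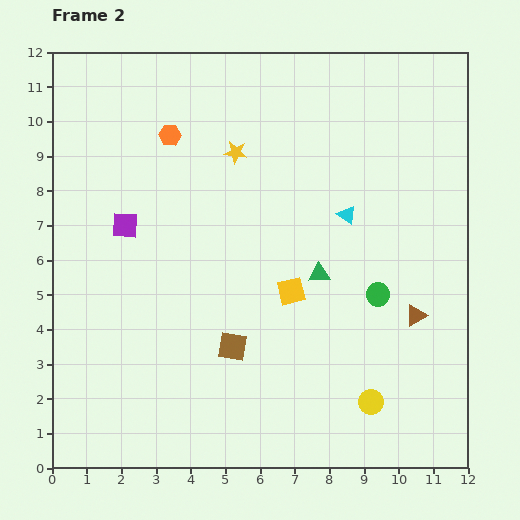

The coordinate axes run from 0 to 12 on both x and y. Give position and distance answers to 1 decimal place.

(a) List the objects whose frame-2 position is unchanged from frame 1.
the yellow star, the brown triangle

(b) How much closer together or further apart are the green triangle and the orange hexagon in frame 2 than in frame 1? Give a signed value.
-2.2

Distance in frame 1: 8.1. Distance in frame 2: 5.9.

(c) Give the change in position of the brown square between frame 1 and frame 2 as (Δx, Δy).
(-1.4, 1.8)

The brown square was at (6.6, 1.7) in frame 1 and (5.2, 3.5) in frame 2.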